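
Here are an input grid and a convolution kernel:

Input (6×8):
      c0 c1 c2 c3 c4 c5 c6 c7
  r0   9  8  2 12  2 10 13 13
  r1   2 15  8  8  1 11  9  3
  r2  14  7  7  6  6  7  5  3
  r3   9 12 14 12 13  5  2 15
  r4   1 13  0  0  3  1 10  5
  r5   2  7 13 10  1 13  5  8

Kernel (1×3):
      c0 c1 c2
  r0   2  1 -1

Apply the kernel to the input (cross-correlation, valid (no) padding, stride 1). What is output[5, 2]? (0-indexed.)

The receptive field on the input at this output position is [13 10 1]. Elementwise product with the kernel and sum: 13·2 + 10·1 + 1·-1.

35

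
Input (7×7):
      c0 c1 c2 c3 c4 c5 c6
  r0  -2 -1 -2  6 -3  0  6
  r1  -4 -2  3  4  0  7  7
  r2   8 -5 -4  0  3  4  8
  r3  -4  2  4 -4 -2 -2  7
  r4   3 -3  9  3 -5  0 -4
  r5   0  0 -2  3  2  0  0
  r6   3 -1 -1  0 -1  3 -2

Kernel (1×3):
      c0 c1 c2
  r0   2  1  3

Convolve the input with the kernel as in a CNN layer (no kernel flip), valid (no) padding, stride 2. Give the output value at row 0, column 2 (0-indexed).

12

The receptive field on the input at this output position is [-3 0 6]. Elementwise product with the kernel and sum: -3·2 + 0·1 + 6·3.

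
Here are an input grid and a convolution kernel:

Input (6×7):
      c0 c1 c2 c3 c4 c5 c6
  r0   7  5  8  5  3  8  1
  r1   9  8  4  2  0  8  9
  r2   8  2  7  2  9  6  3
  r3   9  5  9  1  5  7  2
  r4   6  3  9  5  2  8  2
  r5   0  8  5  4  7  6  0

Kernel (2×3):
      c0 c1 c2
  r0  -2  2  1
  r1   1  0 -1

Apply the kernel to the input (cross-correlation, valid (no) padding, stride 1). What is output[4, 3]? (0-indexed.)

0

The receptive field on the input at this output position is [5 2 8 / 4 7 6]. Elementwise product with the kernel and sum: 5·-2 + 2·2 + 8·1 + 4·1 + 6·-1.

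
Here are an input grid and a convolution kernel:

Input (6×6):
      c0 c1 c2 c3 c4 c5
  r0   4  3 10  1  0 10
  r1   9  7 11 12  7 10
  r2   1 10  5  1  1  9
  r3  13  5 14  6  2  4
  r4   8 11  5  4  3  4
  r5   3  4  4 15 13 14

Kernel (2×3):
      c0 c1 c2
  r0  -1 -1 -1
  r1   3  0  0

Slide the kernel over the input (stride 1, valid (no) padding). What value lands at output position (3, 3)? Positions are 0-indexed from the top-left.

0

The receptive field on the input at this output position is [6 2 4 / 4 3 4]. Elementwise product with the kernel and sum: 6·-1 + 2·-1 + 4·-1 + 4·3.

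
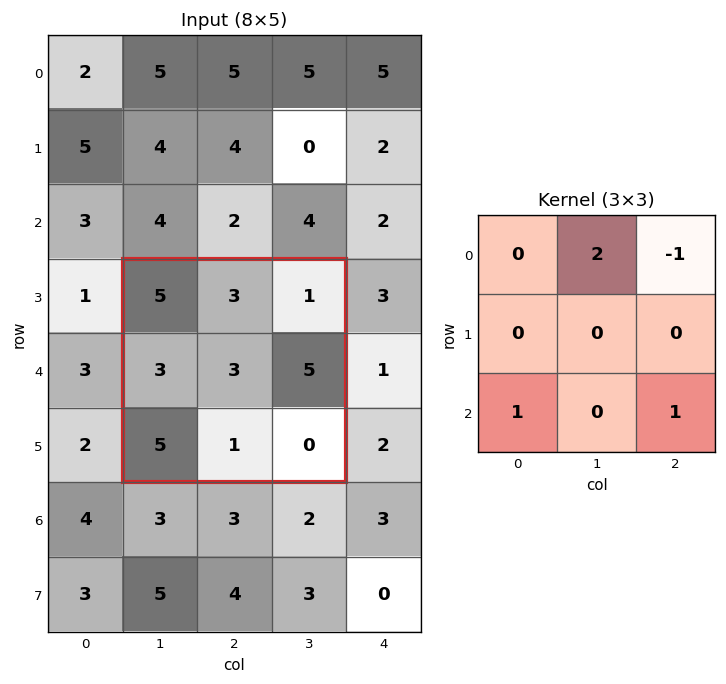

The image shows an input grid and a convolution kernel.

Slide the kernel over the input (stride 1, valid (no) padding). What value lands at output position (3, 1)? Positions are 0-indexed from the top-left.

The receptive field on the input at this output position is [5 3 1 / 3 3 5 / 5 1 0]. Elementwise product with the kernel and sum: 3·2 + 1·-1 + 5·1 + 0·1.

10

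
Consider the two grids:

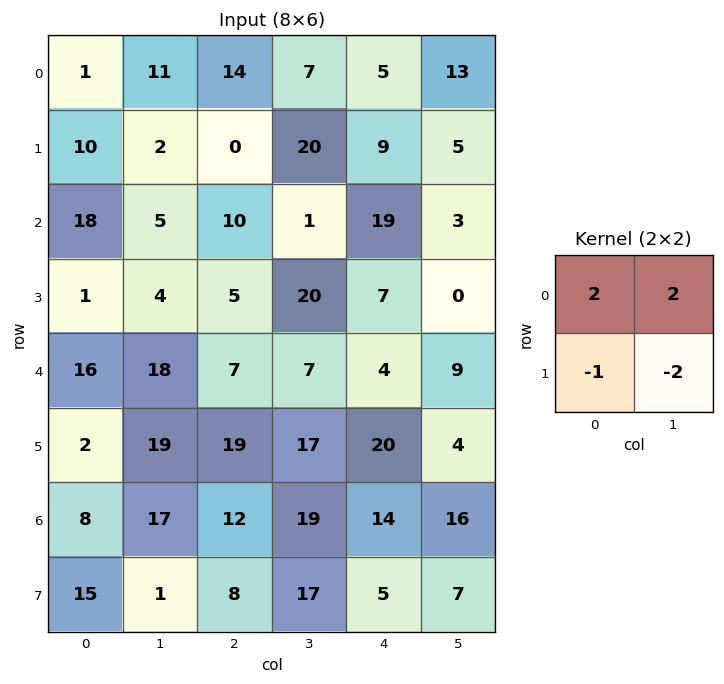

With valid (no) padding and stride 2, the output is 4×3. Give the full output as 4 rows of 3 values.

10 2 17
37 -23 37
28 -25 -2
33 20 41

Output[0,0]: The receptive field on the input at this output position is [1 11 / 10 2]. Elementwise product with the kernel and sum: 1·2 + 11·2 + 10·-1 + 2·-2.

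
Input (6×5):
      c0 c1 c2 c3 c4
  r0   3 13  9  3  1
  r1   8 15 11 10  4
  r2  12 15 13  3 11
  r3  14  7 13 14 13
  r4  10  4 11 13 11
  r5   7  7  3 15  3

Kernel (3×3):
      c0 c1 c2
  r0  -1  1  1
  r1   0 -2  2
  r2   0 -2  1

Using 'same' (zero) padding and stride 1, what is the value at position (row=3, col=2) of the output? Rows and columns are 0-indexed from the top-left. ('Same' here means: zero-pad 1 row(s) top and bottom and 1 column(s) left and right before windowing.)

-6

The receptive field on the zero-padded input at this output position is [15 13 3 / 7 13 14 / 4 11 13]. Elementwise product with the kernel and sum: 15·-1 + 13·1 + 3·1 + 13·-2 + 14·2 + 11·-2 + 13·1.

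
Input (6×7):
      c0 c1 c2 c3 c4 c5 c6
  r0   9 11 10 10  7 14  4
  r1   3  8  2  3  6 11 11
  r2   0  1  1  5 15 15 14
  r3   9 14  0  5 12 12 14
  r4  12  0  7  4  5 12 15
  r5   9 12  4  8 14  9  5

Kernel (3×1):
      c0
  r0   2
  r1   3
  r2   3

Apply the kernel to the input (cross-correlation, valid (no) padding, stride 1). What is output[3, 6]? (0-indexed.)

The receptive field on the input at this output position is [14 / 15 / 5]. Elementwise product with the kernel and sum: 14·2 + 15·3 + 5·3.

88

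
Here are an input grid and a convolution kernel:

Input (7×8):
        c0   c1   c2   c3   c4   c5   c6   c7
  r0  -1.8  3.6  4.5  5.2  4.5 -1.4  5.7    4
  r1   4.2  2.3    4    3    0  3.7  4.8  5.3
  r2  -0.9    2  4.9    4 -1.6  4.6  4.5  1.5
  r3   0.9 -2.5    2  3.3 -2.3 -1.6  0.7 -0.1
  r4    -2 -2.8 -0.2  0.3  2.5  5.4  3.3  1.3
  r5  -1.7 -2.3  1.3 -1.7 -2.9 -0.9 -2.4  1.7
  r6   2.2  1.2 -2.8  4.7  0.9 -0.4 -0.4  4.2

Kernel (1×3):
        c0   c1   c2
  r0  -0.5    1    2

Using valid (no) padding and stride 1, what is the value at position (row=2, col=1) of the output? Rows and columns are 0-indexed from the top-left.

The receptive field on the input at this output position is [2 4.9 4]. Elementwise product with the kernel and sum: 2·-0.5 + 4.9·1 + 4·2.

11.9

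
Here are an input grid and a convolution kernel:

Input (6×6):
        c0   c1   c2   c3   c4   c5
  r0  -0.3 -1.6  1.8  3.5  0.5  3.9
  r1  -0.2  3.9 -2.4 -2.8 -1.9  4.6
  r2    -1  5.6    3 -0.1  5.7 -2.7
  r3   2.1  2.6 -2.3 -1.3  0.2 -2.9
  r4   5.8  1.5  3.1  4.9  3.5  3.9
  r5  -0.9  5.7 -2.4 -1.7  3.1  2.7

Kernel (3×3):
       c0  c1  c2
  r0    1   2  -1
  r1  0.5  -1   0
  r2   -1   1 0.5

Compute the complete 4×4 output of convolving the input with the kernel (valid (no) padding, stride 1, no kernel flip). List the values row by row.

-1.2 0.2 9.65 5.55
3.25 -3.85 -3.4 -16.9
2.9 19.35 0.8 13.7
16.4 -12 -6.2 7.1

Output[0,0]: The receptive field on the input at this output position is [-0.3 -1.6 1.8 / -0.2 3.9 -2.4 / -1 5.6 3]. Elementwise product with the kernel and sum: -0.3·1 + -1.6·2 + 1.8·-1 + -0.2·0.5 + 3.9·-1 + -1·-1 + 5.6·1 + 3·0.5.
Output[0,1]: The receptive field on the input at this output position is [-1.6 1.8 3.5 / 3.9 -2.4 -2.8 / 5.6 3 -0.1]. Elementwise product with the kernel and sum: -1.6·1 + 1.8·2 + 3.5·-1 + 3.9·0.5 + -2.4·-1 + 5.6·-1 + 3·1 + -0.1·0.5.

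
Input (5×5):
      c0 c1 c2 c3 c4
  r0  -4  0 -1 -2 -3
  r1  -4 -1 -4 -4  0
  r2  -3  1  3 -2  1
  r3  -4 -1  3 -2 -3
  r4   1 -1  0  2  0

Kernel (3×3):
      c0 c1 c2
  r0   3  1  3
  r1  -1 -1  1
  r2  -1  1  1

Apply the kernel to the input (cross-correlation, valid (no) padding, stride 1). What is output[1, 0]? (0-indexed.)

The receptive field on the input at this output position is [-4 -1 -4 / -3 1 3 / -4 -1 3]. Elementwise product with the kernel and sum: -4·3 + -1·1 + -4·3 + -3·-1 + 1·-1 + 3·1 + -4·-1 + -1·1 + 3·1.

-14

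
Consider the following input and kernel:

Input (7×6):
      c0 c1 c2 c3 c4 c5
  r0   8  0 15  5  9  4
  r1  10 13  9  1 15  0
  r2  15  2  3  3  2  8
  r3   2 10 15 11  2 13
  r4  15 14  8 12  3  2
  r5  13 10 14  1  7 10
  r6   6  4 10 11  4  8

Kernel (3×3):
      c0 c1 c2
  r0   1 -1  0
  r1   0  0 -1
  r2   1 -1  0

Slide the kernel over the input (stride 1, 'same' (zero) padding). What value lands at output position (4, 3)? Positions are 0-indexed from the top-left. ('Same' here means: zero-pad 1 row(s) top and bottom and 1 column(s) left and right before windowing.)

The receptive field on the zero-padded input at this output position is [15 11 2 / 8 12 3 / 14 1 7]. Elementwise product with the kernel and sum: 15·1 + 11·-1 + 3·-1 + 14·1 + 1·-1.

14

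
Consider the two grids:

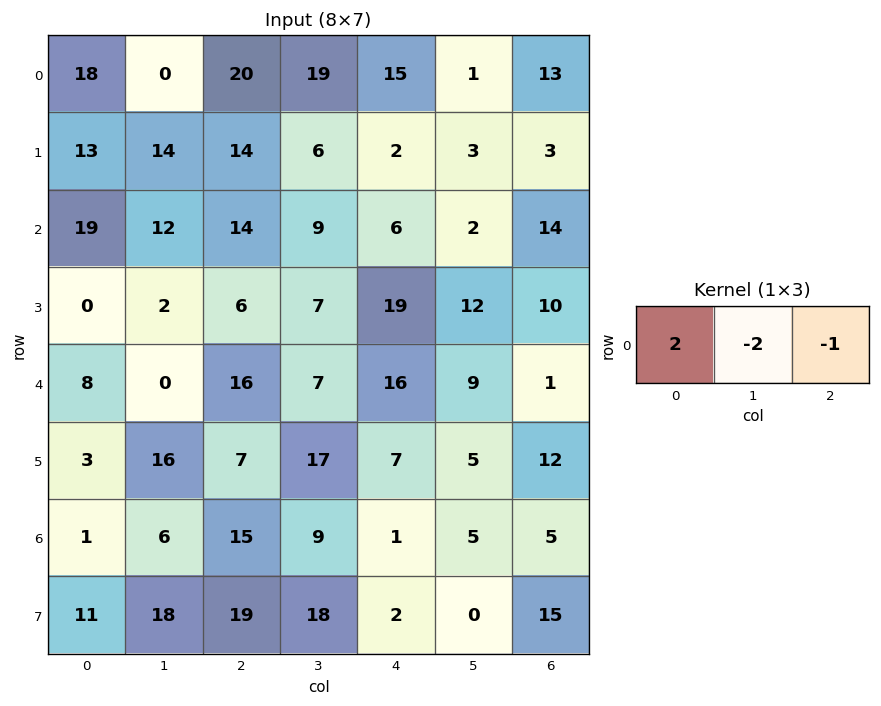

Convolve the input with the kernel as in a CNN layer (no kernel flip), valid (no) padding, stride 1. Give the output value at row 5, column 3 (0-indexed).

The receptive field on the input at this output position is [17 7 5]. Elementwise product with the kernel and sum: 17·2 + 7·-2 + 5·-1.

15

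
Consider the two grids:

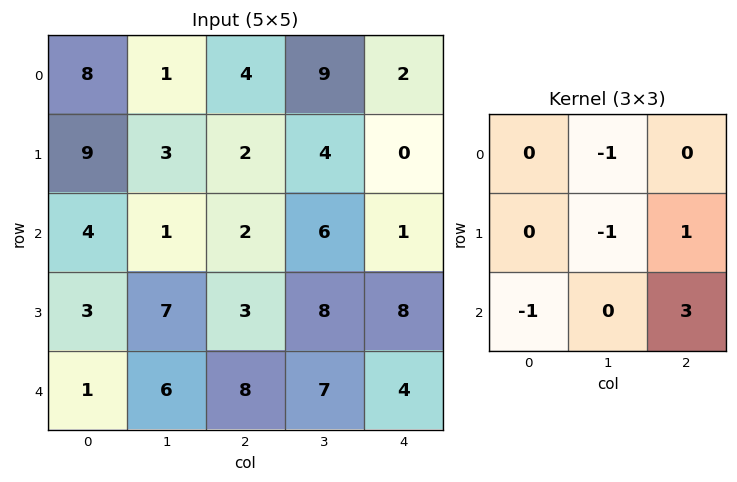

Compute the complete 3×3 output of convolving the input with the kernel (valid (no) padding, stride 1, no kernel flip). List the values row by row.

Output[0,0]: The receptive field on the input at this output position is [8 1 4 / 9 3 2 / 4 1 2]. Elementwise product with the kernel and sum: 1·-1 + 3·-1 + 2·1 + 4·-1 + 2·3.
Output[0,1]: The receptive field on the input at this output position is [1 4 9 / 3 2 4 / 1 2 6]. Elementwise product with the kernel and sum: 4·-1 + 2·-1 + 4·1 + 1·-1 + 6·3.

0 15 -12
4 19 12
18 18 -2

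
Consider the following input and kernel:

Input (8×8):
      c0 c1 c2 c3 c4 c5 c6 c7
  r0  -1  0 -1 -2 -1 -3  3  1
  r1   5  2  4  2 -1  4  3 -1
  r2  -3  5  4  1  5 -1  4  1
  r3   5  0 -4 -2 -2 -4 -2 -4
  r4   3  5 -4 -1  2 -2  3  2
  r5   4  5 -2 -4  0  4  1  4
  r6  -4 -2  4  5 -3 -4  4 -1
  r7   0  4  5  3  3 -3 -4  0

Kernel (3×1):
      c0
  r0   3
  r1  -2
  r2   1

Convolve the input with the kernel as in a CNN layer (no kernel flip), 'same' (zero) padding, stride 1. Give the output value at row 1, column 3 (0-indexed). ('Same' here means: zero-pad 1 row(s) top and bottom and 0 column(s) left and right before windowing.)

-9

The receptive field on the zero-padded input at this output position is [-2 / 2 / 1]. Elementwise product with the kernel and sum: -2·3 + 2·-2 + 1·1.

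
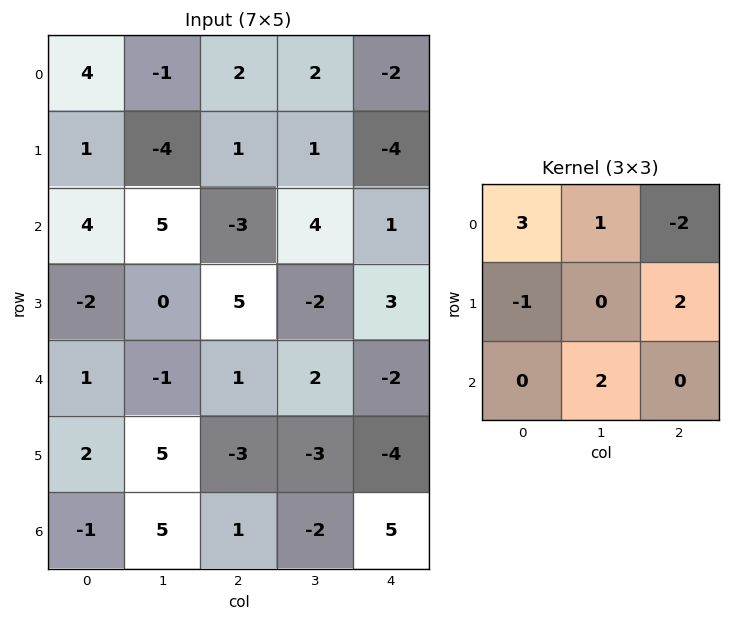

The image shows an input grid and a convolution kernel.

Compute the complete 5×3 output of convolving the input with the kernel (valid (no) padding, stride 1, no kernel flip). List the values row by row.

18 -5 11
-13 0 13
33 2 -2
-5 8 -4
2 -15 0

Output[0,0]: The receptive field on the input at this output position is [4 -1 2 / 1 -4 1 / 4 5 -3]. Elementwise product with the kernel and sum: 4·3 + -1·1 + 2·-2 + 1·-1 + 1·2 + 5·2.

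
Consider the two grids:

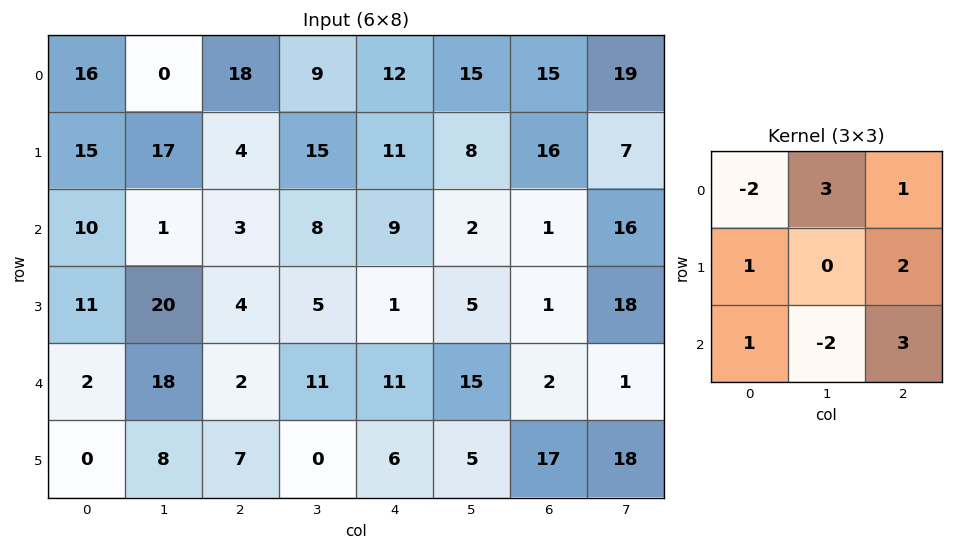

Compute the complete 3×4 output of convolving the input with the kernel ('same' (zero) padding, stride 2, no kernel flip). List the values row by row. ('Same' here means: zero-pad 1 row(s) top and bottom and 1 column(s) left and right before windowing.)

Output[0,0]: The receptive field on the zero-padded input at this output position is [0 0 0 / 0 16 0 / 0 15 17]. Elementwise product with the kernel and sum: 0·-2 + 0·3 + 0·1 + 0·1 + 0·2 + 0·1 + 15·-2 + 17·3.

21 72 56 50
102 37 41 130
113 11 42 53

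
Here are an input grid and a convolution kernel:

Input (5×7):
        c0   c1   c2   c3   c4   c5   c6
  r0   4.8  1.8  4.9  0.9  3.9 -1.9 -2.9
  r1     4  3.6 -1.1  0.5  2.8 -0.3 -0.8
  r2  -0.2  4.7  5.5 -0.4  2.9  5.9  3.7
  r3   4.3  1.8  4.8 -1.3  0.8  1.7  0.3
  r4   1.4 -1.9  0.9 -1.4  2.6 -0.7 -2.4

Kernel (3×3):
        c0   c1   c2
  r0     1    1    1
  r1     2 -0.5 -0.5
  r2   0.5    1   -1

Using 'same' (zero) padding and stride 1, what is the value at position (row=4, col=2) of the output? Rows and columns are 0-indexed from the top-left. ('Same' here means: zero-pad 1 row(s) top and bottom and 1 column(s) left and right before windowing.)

1.75

The receptive field on the zero-padded input at this output position is [1.8 4.8 -1.3 / -1.9 0.9 -1.4 / 0 0 0]. Elementwise product with the kernel and sum: 1.8·1 + 4.8·1 + -1.3·1 + -1.9·2 + 0.9·-0.5 + -1.4·-0.5 + 0·0.5 + 0·1 + 0·-1.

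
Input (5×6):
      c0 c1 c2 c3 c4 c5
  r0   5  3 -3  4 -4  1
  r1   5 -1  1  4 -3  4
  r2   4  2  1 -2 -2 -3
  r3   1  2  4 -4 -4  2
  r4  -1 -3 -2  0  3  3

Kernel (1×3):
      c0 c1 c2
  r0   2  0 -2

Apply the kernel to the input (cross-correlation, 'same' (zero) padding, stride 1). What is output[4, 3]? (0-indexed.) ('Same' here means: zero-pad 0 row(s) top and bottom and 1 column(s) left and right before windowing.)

-10

The receptive field on the zero-padded input at this output position is [-2 0 3]. Elementwise product with the kernel and sum: -2·2 + 3·-2.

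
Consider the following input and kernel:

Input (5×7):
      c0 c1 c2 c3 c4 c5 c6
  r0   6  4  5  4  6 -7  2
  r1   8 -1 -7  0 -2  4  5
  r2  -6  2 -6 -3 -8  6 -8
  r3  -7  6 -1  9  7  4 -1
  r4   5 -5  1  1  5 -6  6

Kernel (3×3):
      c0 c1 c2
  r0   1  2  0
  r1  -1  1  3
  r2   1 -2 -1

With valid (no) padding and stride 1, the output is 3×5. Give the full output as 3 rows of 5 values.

-20 25 22 33 1
-22 -33 -54 0 -4
22 2 13 -12 9

Output[0,0]: The receptive field on the input at this output position is [6 4 5 / 8 -1 -7 / -6 2 -6]. Elementwise product with the kernel and sum: 6·1 + 4·2 + 8·-1 + -1·1 + -7·3 + -6·1 + 2·-2 + -6·-1.
Output[0,1]: The receptive field on the input at this output position is [4 5 4 / -1 -7 0 / 2 -6 -3]. Elementwise product with the kernel and sum: 4·1 + 5·2 + -1·-1 + -7·1 + 0·3 + 2·1 + -6·-2 + -3·-1.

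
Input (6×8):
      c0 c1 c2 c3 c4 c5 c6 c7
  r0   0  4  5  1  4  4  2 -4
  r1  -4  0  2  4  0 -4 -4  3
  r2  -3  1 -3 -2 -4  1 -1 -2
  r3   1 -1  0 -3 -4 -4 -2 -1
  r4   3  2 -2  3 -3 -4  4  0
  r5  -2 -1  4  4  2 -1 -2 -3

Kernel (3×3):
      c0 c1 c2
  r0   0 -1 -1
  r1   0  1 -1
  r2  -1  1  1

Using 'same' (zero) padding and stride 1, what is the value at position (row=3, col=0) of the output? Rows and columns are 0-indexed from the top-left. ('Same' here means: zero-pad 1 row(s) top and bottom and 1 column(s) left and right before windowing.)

9

The receptive field on the zero-padded input at this output position is [0 -3 1 / 0 1 -1 / 0 3 2]. Elementwise product with the kernel and sum: -3·-1 + 1·-1 + 1·1 + -1·-1 + 0·-1 + 3·1 + 2·1.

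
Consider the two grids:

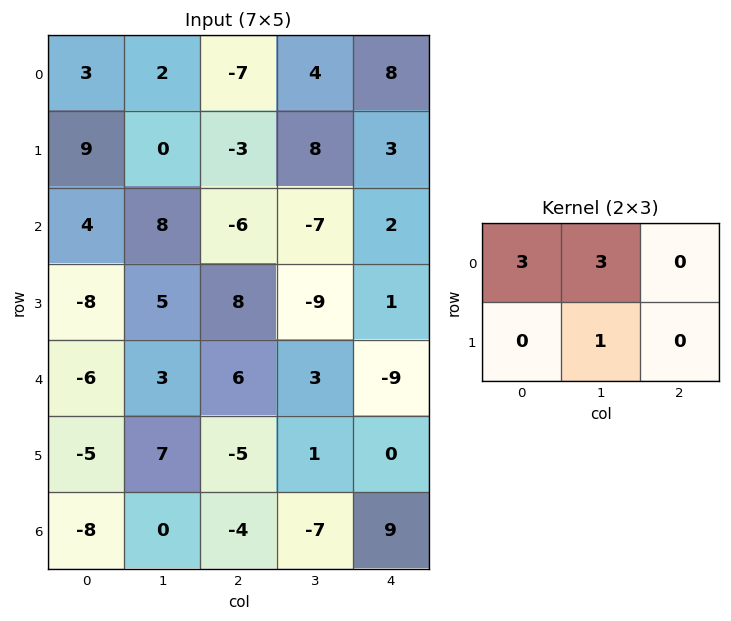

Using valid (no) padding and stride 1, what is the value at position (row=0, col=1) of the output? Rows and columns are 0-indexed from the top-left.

-18

The receptive field on the input at this output position is [2 -7 4 / 0 -3 8]. Elementwise product with the kernel and sum: 2·3 + -7·3 + -3·1.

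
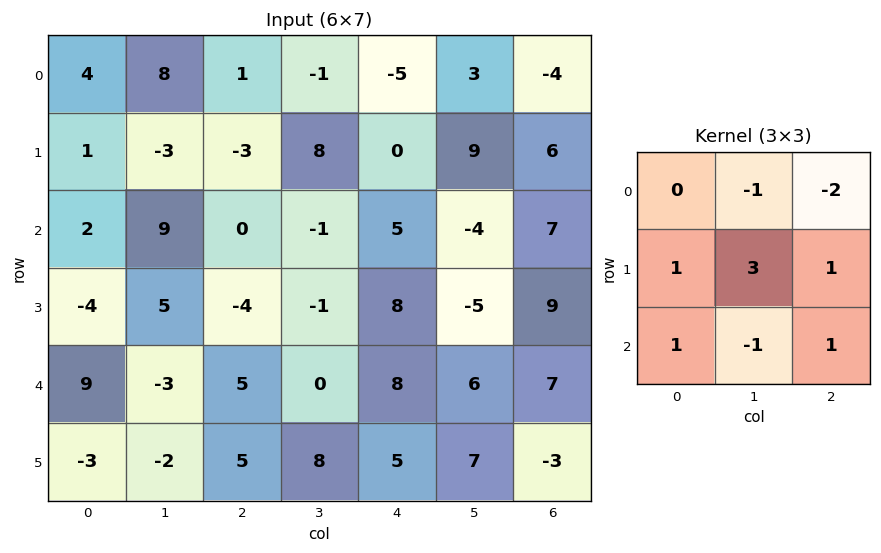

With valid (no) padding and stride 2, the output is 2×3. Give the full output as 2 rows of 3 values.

-28 38 54
15 5 1

Output[0,0]: The receptive field on the input at this output position is [4 8 1 / 1 -3 -3 / 2 9 0]. Elementwise product with the kernel and sum: 8·-1 + 1·-2 + 1·1 + -3·3 + -3·1 + 2·1 + 9·-1 + 0·1.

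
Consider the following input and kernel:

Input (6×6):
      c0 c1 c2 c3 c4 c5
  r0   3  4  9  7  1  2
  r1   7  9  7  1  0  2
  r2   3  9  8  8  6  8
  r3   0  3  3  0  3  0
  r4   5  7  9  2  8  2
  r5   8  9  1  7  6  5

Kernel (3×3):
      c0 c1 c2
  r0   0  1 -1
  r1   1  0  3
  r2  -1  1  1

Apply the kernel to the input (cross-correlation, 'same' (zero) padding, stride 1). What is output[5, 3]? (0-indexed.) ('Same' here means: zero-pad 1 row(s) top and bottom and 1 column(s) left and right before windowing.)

The receptive field on the zero-padded input at this output position is [9 2 8 / 1 7 6 / 0 0 0]. Elementwise product with the kernel and sum: 2·1 + 8·-1 + 1·1 + 6·3 + 0·-1 + 0·1 + 0·1.

13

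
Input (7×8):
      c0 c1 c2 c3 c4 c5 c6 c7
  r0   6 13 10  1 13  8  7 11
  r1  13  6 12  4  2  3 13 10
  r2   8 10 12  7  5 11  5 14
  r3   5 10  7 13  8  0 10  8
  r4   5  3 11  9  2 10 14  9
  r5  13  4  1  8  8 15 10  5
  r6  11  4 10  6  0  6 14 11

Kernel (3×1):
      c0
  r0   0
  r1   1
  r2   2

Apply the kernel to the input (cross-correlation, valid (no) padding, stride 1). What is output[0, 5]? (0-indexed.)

25

The receptive field on the input at this output position is [8 / 3 / 11]. Elementwise product with the kernel and sum: 3·1 + 11·2.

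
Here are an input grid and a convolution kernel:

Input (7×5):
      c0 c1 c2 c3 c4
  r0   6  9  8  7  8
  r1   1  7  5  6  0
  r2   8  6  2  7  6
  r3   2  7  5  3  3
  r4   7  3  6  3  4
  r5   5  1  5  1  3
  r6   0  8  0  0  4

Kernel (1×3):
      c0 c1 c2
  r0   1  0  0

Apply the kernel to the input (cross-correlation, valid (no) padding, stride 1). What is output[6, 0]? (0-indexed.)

The receptive field on the input at this output position is [0 8 0]. Elementwise product with the kernel and sum: 0·1.

0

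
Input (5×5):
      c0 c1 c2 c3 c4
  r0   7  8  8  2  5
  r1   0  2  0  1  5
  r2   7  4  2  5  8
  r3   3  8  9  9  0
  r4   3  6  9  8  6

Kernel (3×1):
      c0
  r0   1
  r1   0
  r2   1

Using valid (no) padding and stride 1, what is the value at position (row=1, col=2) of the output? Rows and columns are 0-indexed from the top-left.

The receptive field on the input at this output position is [0 / 2 / 9]. Elementwise product with the kernel and sum: 0·1 + 9·1.

9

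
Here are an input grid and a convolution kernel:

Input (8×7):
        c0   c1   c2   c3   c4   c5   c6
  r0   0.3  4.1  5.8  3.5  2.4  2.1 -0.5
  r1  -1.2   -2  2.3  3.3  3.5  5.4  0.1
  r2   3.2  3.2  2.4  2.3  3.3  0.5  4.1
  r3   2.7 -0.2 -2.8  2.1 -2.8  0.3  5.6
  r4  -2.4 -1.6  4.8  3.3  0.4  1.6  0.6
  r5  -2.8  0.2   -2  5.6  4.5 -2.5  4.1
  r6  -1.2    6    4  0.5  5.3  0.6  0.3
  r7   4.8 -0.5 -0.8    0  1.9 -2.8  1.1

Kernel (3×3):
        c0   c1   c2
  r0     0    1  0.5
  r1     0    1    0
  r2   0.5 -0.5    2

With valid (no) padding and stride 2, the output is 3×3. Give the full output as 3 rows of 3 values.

9.8 14.65 16.85
13.4 7.6 3.45
5.4 21.45 2.35

Output[0,0]: The receptive field on the input at this output position is [0.3 4.1 5.8 / -1.2 -2 2.3 / 3.2 3.2 2.4]. Elementwise product with the kernel and sum: 4.1·1 + 5.8·0.5 + -2·1 + 3.2·0.5 + 3.2·-0.5 + 2.4·2.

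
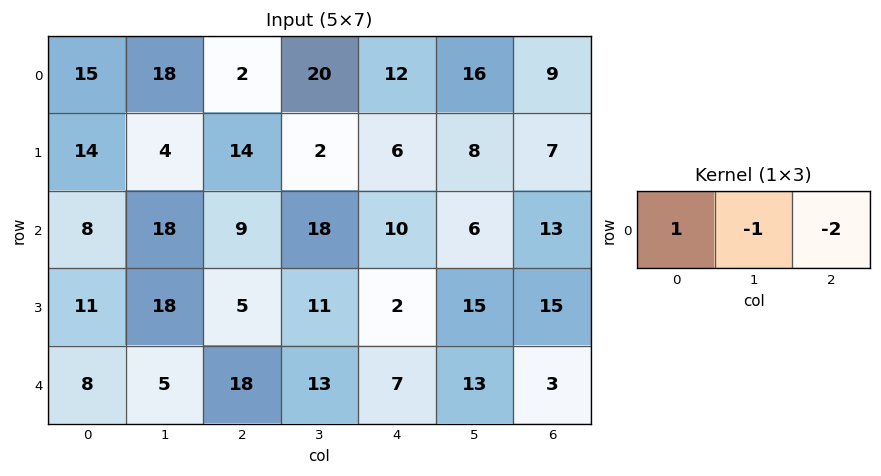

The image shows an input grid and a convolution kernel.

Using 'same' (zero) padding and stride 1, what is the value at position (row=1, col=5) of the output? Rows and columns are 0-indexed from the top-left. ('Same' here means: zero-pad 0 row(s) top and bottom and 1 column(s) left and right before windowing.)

-16

The receptive field on the zero-padded input at this output position is [6 8 7]. Elementwise product with the kernel and sum: 6·1 + 8·-1 + 7·-2.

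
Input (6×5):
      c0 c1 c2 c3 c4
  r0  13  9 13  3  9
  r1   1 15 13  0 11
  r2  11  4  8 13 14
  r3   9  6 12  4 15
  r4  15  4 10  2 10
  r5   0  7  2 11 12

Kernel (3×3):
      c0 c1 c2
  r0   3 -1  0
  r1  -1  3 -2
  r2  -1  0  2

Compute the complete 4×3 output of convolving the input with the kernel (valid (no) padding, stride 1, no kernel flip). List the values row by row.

Output[0,0]: The receptive field on the input at this output position is [13 9 13 / 1 15 13 / 11 4 8]. Elementwise product with the kernel and sum: 13·3 + 9·-1 + 1·-1 + 15·3 + 13·-2 + 11·-1 + 8·2.
Output[0,1]: The receptive field on the input at this output position is [9 13 3 / 15 13 0 / 4 8 13]. Elementwise product with the kernel and sum: 9·3 + 13·-1 + 15·-1 + 13·3 + 0·-2 + 4·-1 + 13·2.

53 60 21
-12 28 60
19 26 -9
2 43 30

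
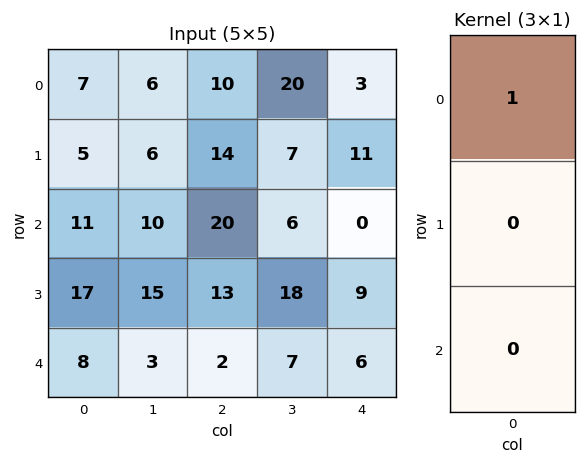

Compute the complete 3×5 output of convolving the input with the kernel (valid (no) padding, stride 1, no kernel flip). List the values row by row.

7 6 10 20 3
5 6 14 7 11
11 10 20 6 0

Output[0,0]: The receptive field on the input at this output position is [7 / 5 / 11]. Elementwise product with the kernel and sum: 7·1.
Output[0,1]: The receptive field on the input at this output position is [6 / 6 / 10]. Elementwise product with the kernel and sum: 6·1.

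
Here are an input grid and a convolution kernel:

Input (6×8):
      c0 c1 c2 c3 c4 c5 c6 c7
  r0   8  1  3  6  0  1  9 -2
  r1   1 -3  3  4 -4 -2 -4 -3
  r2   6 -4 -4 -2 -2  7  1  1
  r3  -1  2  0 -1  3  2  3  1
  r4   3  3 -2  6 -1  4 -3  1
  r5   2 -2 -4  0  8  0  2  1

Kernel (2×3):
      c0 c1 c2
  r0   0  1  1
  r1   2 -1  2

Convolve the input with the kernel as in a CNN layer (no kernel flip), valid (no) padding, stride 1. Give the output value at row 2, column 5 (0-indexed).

5

The receptive field on the input at this output position is [7 1 1 / 2 3 1]. Elementwise product with the kernel and sum: 1·1 + 1·1 + 2·2 + 3·-1 + 1·2.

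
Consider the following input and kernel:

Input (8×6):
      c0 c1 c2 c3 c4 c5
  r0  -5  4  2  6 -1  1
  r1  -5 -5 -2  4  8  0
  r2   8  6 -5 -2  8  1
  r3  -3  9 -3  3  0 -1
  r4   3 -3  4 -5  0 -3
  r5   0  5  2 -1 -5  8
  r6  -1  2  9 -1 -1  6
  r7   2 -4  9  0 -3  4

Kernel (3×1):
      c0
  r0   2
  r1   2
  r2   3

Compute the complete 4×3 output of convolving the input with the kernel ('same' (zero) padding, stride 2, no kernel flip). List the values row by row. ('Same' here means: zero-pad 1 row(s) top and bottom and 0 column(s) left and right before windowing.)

-25 -2 22
-3 -23 32
0 8 -15
4 49 -21

Output[0,0]: The receptive field on the zero-padded input at this output position is [0 / -5 / -5]. Elementwise product with the kernel and sum: 0·2 + -5·2 + -5·3.
Output[0,1]: The receptive field on the zero-padded input at this output position is [0 / 2 / -2]. Elementwise product with the kernel and sum: 0·2 + 2·2 + -2·3.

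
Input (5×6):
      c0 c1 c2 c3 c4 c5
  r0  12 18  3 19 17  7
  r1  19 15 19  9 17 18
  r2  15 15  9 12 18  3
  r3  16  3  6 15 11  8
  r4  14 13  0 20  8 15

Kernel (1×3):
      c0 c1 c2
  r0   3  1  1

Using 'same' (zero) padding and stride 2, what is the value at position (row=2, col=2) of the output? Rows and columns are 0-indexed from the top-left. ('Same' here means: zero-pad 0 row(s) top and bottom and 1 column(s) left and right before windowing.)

83

The receptive field on the zero-padded input at this output position is [20 8 15]. Elementwise product with the kernel and sum: 20·3 + 8·1 + 15·1.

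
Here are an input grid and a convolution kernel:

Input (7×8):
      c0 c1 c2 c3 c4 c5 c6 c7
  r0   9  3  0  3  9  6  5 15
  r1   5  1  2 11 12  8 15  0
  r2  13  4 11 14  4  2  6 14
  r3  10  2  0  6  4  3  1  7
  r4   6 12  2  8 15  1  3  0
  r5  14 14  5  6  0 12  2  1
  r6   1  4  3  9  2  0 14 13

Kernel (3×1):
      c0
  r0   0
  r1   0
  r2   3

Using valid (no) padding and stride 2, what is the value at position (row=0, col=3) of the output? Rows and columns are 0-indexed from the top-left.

The receptive field on the input at this output position is [5 / 15 / 6]. Elementwise product with the kernel and sum: 6·3.

18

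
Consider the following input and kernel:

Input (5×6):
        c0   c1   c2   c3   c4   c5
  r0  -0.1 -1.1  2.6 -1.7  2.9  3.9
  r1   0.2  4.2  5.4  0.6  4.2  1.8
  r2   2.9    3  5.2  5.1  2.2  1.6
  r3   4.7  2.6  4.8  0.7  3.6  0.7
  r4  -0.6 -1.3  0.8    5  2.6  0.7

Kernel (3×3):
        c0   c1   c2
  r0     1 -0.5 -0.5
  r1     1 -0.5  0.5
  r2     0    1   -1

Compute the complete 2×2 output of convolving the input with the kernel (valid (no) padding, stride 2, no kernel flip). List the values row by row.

Output[0,0]: The receptive field on the input at this output position is [-0.1 -1.1 2.6 / 0.2 4.2 5.4 / 2.9 3 5.2]. Elementwise product with the kernel and sum: -0.1·1 + -1.1·-0.5 + 2.6·-0.5 + 0.2·1 + 4.2·-0.5 + 5.4·0.5 + 3·1 + 5.2·-1.

-2.25 12.1
2.5 10.2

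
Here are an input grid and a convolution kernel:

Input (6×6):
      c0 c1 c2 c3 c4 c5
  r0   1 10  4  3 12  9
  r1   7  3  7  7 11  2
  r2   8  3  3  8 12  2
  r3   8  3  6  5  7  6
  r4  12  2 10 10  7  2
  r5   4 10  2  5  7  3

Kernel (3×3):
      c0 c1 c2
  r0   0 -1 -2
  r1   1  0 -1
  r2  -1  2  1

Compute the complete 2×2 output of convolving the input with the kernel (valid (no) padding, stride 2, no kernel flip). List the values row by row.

Output[0,0]: The receptive field on the input at this output position is [1 10 4 / 7 3 7 / 8 3 3]. Elementwise product with the kernel and sum: 10·-1 + 4·-2 + 7·1 + 7·-1 + 8·-1 + 3·2 + 3·1.
Output[0,1]: The receptive field on the input at this output position is [4 3 12 / 7 7 11 / 3 8 12]. Elementwise product with the kernel and sum: 3·-1 + 12·-2 + 7·1 + 11·-1 + 3·-1 + 8·2 + 12·1.

-17 -6
-5 -16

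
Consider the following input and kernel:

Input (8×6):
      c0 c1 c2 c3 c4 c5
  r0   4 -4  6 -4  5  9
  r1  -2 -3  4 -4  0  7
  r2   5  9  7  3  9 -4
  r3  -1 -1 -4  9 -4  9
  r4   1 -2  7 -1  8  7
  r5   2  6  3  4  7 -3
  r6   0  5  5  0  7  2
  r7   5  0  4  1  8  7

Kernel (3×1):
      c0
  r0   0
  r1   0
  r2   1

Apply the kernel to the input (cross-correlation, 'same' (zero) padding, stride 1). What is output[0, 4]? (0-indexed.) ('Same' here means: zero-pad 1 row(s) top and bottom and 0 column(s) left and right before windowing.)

0

The receptive field on the zero-padded input at this output position is [0 / 5 / 0]. Elementwise product with the kernel and sum: 0·1.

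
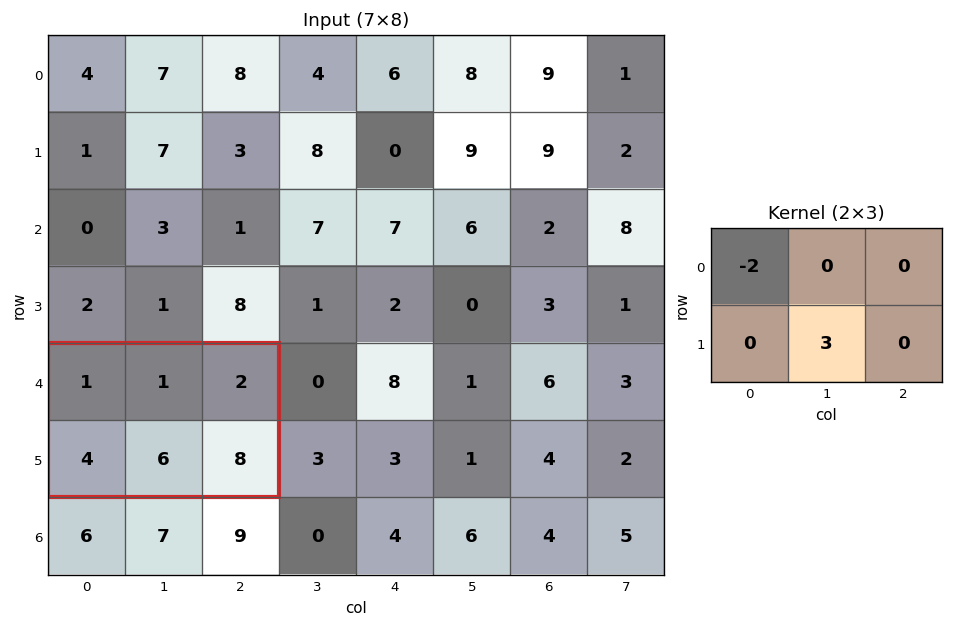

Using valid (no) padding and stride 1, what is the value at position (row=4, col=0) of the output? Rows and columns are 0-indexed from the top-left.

The receptive field on the input at this output position is [1 1 2 / 4 6 8]. Elementwise product with the kernel and sum: 1·-2 + 6·3.

16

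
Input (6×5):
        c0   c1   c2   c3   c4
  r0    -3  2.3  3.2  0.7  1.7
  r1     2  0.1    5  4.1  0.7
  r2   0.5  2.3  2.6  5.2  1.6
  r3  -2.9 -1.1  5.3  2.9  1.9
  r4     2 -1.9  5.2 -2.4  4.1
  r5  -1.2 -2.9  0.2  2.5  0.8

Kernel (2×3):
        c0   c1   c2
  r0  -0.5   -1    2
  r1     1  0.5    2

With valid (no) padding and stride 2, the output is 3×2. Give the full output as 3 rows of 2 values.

17.65 9.55
9.8 7.25
9.05 11.05

Output[0,0]: The receptive field on the input at this output position is [-3 2.3 3.2 / 2 0.1 5]. Elementwise product with the kernel and sum: -3·-0.5 + 2.3·-1 + 3.2·2 + 2·1 + 0.1·0.5 + 5·2.
Output[0,1]: The receptive field on the input at this output position is [3.2 0.7 1.7 / 5 4.1 0.7]. Elementwise product with the kernel and sum: 3.2·-0.5 + 0.7·-1 + 1.7·2 + 5·1 + 4.1·0.5 + 0.7·2.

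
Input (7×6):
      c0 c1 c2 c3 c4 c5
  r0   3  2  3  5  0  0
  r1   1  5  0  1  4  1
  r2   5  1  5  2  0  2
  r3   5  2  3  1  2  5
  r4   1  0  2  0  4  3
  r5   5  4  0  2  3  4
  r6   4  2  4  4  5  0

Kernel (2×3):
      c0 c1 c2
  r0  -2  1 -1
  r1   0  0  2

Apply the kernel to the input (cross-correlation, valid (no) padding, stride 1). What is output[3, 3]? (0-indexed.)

1

The receptive field on the input at this output position is [1 2 5 / 0 4 3]. Elementwise product with the kernel and sum: 1·-2 + 2·1 + 5·-1 + 3·2.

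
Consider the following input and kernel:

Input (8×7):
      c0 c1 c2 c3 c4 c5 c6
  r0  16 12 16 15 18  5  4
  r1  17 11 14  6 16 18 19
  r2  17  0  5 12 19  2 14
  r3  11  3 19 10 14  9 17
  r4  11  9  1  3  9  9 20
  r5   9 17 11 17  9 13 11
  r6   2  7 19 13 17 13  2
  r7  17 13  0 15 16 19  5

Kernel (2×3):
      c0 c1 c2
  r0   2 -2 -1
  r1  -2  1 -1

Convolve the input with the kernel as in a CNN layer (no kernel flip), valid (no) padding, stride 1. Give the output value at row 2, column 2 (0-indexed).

The receptive field on the input at this output position is [5 12 19 / 19 10 14]. Elementwise product with the kernel and sum: 5·2 + 12·-2 + 19·-1 + 19·-2 + 10·1 + 14·-1.

-75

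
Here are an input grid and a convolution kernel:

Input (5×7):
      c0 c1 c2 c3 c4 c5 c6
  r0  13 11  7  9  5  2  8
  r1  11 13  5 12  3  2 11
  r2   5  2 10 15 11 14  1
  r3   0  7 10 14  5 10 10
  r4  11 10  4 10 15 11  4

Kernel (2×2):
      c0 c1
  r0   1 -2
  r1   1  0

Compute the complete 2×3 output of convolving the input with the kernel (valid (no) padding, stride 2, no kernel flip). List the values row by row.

2 -6 4
1 -10 -12

Output[0,0]: The receptive field on the input at this output position is [13 11 / 11 13]. Elementwise product with the kernel and sum: 13·1 + 11·-2 + 11·1.
Output[0,1]: The receptive field on the input at this output position is [7 9 / 5 12]. Elementwise product with the kernel and sum: 7·1 + 9·-2 + 5·1.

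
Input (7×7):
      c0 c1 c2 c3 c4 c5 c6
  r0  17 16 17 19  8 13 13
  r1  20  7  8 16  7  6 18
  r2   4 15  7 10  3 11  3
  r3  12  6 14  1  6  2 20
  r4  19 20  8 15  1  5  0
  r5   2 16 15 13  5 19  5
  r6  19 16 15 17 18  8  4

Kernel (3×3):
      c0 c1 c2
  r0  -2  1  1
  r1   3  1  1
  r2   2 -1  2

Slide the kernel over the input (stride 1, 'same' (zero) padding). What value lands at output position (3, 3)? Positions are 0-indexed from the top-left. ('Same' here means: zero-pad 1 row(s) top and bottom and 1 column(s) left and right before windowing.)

51

The receptive field on the zero-padded input at this output position is [7 10 3 / 14 1 6 / 8 15 1]. Elementwise product with the kernel and sum: 7·-2 + 10·1 + 3·1 + 14·3 + 1·1 + 6·1 + 8·2 + 15·-1 + 1·2.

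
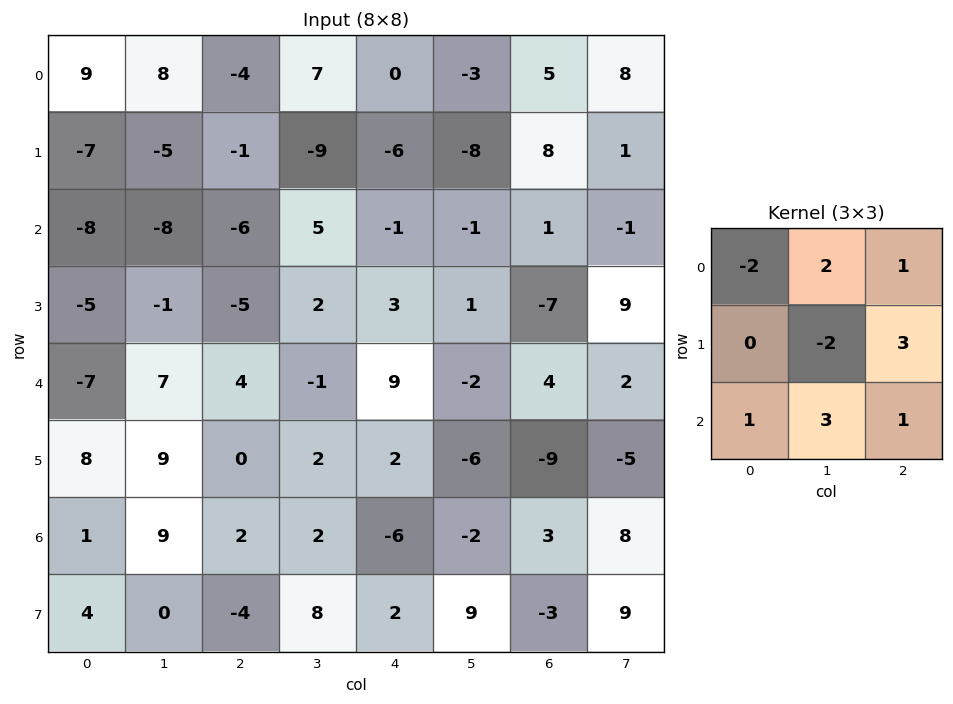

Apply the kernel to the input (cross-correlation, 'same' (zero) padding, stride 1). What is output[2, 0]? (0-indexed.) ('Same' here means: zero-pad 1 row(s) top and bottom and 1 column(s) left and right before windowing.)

The receptive field on the zero-padded input at this output position is [0 -7 -5 / 0 -8 -8 / 0 -5 -1]. Elementwise product with the kernel and sum: 0·-2 + -7·2 + -5·1 + -8·-2 + -8·3 + 0·1 + -5·3 + -1·1.

-43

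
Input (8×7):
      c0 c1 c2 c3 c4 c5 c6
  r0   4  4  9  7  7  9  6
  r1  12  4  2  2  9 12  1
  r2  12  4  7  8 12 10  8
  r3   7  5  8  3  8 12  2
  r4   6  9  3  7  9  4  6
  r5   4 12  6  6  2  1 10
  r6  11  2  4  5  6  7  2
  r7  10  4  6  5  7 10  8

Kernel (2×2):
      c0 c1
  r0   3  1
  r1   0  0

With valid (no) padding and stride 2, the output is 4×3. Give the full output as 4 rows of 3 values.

16 34 30
40 29 46
27 16 31
35 17 25

Output[0,0]: The receptive field on the input at this output position is [4 4 / 12 4]. Elementwise product with the kernel and sum: 4·3 + 4·1.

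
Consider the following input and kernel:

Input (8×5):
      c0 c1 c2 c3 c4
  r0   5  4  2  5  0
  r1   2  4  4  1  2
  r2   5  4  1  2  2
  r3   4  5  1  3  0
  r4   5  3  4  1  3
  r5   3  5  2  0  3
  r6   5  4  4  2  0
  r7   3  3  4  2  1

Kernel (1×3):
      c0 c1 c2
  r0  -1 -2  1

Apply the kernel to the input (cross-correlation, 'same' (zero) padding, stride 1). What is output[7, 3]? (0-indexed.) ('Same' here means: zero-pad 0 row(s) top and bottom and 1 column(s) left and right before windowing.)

The receptive field on the zero-padded input at this output position is [4 2 1]. Elementwise product with the kernel and sum: 4·-1 + 2·-2 + 1·1.

-7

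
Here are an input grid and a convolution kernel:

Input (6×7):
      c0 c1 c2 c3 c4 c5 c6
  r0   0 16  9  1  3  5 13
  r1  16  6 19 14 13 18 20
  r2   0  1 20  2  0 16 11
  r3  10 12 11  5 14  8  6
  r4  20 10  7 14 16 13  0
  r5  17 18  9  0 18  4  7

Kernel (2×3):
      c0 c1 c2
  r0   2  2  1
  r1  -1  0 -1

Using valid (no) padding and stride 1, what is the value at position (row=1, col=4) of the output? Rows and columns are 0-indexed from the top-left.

The receptive field on the input at this output position is [13 18 20 / 0 16 11]. Elementwise product with the kernel and sum: 13·2 + 18·2 + 20·1 + 0·-1 + 11·-1.

71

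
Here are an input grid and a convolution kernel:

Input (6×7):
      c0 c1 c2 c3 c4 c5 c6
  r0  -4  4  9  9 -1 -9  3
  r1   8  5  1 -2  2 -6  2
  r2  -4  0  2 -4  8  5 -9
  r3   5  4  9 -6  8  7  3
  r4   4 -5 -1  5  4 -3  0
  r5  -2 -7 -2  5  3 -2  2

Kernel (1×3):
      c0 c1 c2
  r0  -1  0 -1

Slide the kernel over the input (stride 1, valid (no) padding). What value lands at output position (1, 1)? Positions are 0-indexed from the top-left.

The receptive field on the input at this output position is [5 1 -2]. Elementwise product with the kernel and sum: 5·-1 + -2·-1.

-3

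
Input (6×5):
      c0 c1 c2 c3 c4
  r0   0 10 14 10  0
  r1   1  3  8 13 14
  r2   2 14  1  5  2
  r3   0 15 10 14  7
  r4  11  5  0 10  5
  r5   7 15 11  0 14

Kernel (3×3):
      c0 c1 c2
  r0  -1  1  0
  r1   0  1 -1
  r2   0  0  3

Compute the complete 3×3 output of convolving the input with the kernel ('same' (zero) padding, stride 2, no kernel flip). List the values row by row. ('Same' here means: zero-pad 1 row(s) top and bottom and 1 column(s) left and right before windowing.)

Output[0,0]: The receptive field on the zero-padded input at this output position is [0 0 0 / 0 0 10 / 0 1 3]. Elementwise product with the kernel and sum: 0·-1 + 0·1 + 0·1 + 10·-1 + 3·3.

-1 43 0
34 43 3
51 -15 -2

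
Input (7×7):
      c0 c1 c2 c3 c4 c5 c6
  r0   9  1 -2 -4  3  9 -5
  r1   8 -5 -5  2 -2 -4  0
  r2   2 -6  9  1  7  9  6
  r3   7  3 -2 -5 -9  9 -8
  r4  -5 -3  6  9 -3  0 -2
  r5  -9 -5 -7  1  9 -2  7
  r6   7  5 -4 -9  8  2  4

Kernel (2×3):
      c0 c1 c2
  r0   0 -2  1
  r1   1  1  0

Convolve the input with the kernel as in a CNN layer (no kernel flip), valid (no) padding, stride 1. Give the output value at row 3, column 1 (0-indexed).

The receptive field on the input at this output position is [3 -2 -5 / -3 6 9]. Elementwise product with the kernel and sum: -2·-2 + -5·1 + -3·1 + 6·1.

2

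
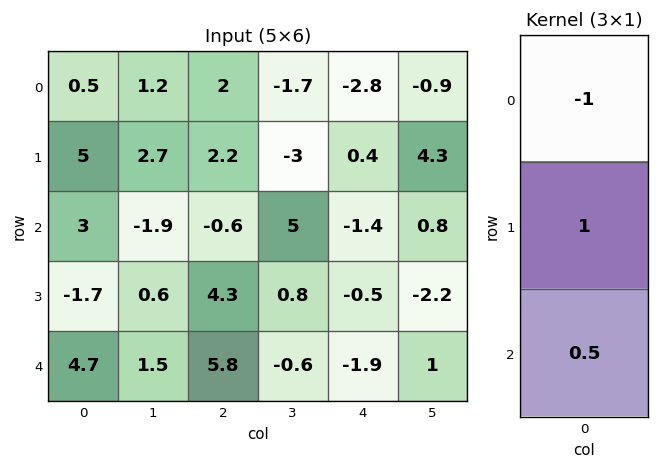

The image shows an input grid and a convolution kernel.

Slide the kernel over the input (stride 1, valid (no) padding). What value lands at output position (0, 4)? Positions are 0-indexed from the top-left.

The receptive field on the input at this output position is [-2.8 / 0.4 / -1.4]. Elementwise product with the kernel and sum: -2.8·-1 + 0.4·1 + -1.4·0.5.

2.5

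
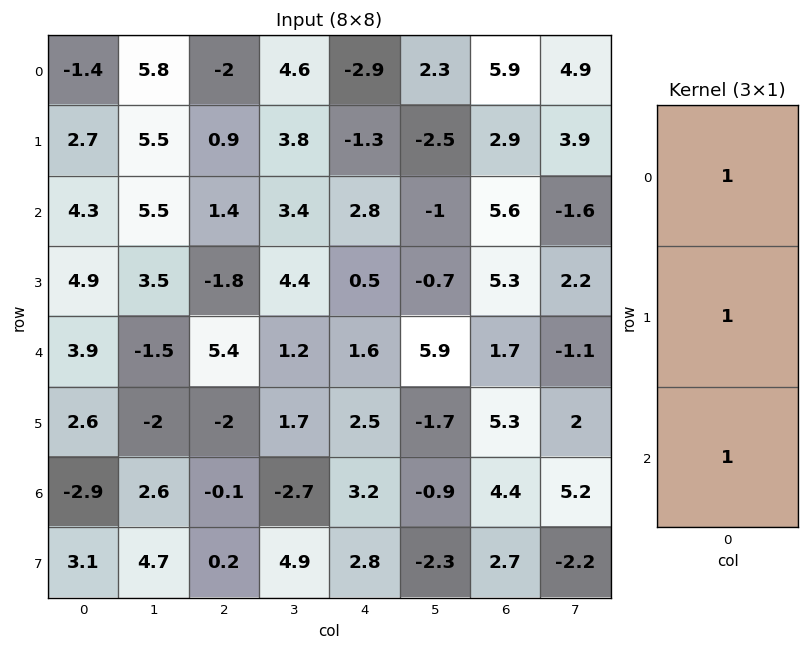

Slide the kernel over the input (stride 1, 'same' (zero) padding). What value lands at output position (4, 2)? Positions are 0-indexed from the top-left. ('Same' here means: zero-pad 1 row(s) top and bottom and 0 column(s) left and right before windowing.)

The receptive field on the zero-padded input at this output position is [-1.8 / 5.4 / -2]. Elementwise product with the kernel and sum: -1.8·1 + 5.4·1 + -2·1.

1.6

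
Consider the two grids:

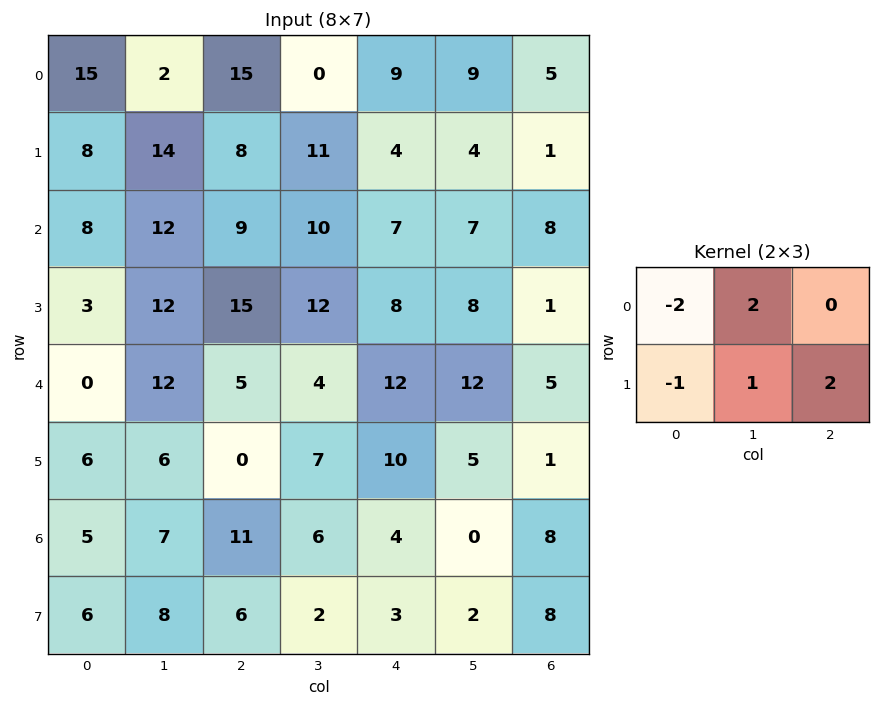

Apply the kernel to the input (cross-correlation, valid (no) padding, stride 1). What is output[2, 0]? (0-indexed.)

The receptive field on the input at this output position is [8 12 9 / 3 12 15]. Elementwise product with the kernel and sum: 8·-2 + 12·2 + 3·-1 + 12·1 + 15·2.

47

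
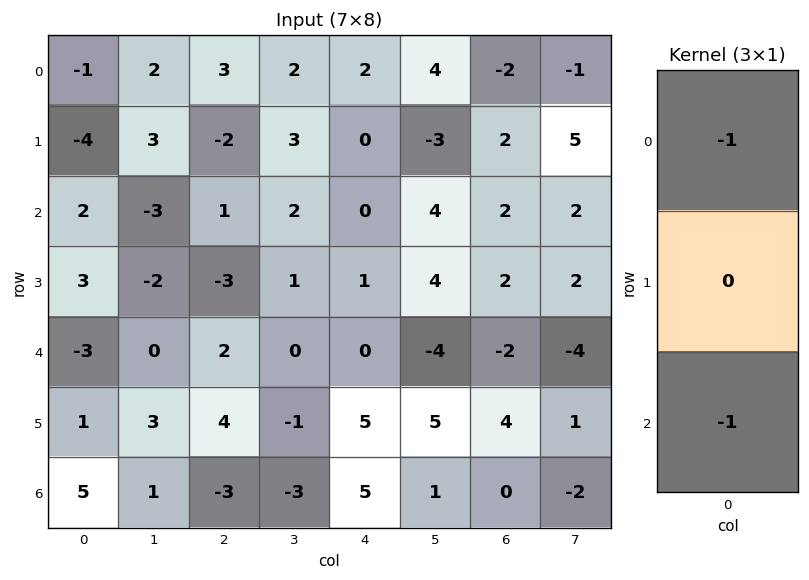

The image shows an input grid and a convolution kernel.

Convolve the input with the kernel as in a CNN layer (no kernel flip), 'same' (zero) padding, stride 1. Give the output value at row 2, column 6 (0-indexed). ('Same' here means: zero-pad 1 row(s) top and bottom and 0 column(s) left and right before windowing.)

-4

The receptive field on the zero-padded input at this output position is [2 / 2 / 2]. Elementwise product with the kernel and sum: 2·-1 + 2·-1.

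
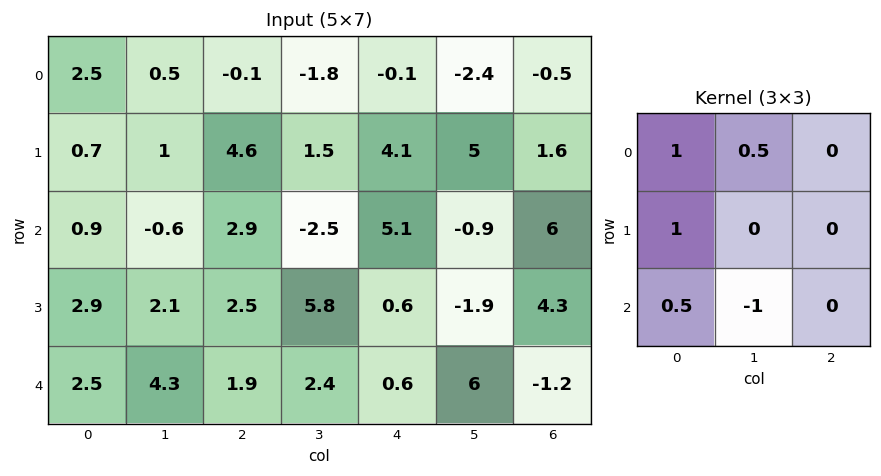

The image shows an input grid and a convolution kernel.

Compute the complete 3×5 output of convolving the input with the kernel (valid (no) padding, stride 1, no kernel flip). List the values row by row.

Output[0,0]: The receptive field on the input at this output position is [2.5 0.5 -0.1 / 0.7 1 4.6 / 0.9 -0.6 2.9]. Elementwise product with the kernel and sum: 2.5·1 + 0.5·0.5 + 0.7·1 + 0.9·0.5 + -0.6·-1.
Output[0,1]: The receptive field on the input at this output position is [0.5 -0.1 -1.8 / 1 4.6 1.5 / -0.6 2.9 -2.5]. Elementwise product with the kernel and sum: 0.5·1 + -0.1·0.5 + 1·1 + -0.6·0.5 + 2.9·-1.

4.5 -1.75 7.55 -6.7 6.25
1.45 1.25 3.7 3.35 13.9
0.45 3.2 2.7 6.45 -0.45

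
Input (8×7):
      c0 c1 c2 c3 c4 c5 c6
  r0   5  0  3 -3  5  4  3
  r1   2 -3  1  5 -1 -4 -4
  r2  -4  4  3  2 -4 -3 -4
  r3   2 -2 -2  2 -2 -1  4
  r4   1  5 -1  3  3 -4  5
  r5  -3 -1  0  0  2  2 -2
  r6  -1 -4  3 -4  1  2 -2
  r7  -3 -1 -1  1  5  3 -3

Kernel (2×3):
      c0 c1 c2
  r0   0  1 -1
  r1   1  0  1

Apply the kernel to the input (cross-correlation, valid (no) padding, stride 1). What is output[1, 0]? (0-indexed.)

The receptive field on the input at this output position is [2 -3 1 / -4 4 3]. Elementwise product with the kernel and sum: -3·1 + 1·-1 + -4·1 + 3·1.

-5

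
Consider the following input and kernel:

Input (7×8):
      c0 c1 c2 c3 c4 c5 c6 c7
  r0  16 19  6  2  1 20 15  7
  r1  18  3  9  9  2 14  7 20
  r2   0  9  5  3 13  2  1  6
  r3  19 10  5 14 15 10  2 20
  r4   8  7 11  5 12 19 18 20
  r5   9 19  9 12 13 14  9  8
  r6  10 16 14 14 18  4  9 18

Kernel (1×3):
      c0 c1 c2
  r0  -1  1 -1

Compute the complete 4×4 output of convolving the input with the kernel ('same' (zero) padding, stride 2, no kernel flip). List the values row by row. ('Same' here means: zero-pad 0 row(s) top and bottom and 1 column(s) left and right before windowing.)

-3 -15 -21 -12
-9 -7 8 -7
1 -1 -12 -21
-6 -16 0 -13

Output[0,0]: The receptive field on the zero-padded input at this output position is [0 16 19]. Elementwise product with the kernel and sum: 0·-1 + 16·1 + 19·-1.
Output[0,1]: The receptive field on the zero-padded input at this output position is [19 6 2]. Elementwise product with the kernel and sum: 19·-1 + 6·1 + 2·-1.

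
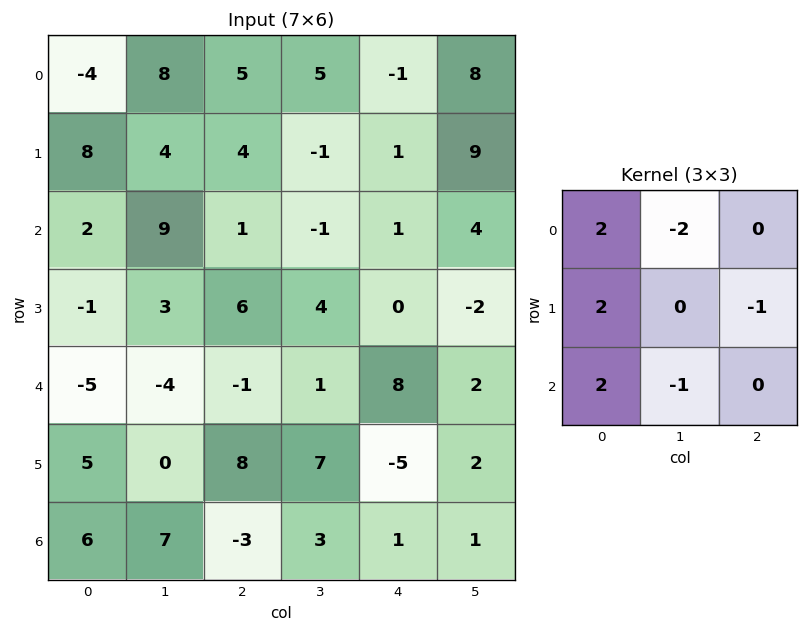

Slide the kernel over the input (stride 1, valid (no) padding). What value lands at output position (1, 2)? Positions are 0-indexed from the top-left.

19

The receptive field on the input at this output position is [4 -1 1 / 1 -1 1 / 6 4 0]. Elementwise product with the kernel and sum: 4·2 + -1·-2 + 1·2 + 1·-1 + 6·2 + 4·-1.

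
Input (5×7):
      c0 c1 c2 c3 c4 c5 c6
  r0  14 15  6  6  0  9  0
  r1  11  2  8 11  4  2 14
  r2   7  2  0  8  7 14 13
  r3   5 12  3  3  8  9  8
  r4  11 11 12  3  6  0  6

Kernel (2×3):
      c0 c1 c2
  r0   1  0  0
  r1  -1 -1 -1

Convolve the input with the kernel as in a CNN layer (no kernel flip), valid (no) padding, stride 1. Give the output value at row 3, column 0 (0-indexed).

-29

The receptive field on the input at this output position is [5 12 3 / 11 11 12]. Elementwise product with the kernel and sum: 5·1 + 11·-1 + 11·-1 + 12·-1.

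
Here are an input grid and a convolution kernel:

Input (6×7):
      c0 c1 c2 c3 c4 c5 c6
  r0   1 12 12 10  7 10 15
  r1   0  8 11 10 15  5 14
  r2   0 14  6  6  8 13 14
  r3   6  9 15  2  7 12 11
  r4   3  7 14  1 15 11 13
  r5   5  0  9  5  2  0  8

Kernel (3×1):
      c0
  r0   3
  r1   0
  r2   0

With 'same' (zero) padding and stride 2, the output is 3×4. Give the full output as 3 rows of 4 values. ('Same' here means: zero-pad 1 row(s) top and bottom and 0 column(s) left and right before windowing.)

0 0 0 0
0 33 45 42
18 45 21 33

Output[0,0]: The receptive field on the zero-padded input at this output position is [0 / 1 / 0]. Elementwise product with the kernel and sum: 0·3.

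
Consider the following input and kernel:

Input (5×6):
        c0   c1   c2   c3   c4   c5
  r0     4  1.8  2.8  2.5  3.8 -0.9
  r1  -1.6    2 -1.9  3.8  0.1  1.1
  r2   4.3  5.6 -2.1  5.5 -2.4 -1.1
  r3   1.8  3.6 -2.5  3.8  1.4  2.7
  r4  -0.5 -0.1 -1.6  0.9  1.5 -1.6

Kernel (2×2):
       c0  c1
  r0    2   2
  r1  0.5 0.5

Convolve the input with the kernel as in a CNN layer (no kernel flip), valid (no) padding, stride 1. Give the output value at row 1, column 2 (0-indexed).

The receptive field on the input at this output position is [-1.9 3.8 / -2.1 5.5]. Elementwise product with the kernel and sum: -1.9·2 + 3.8·2 + -2.1·0.5 + 5.5·0.5.

5.5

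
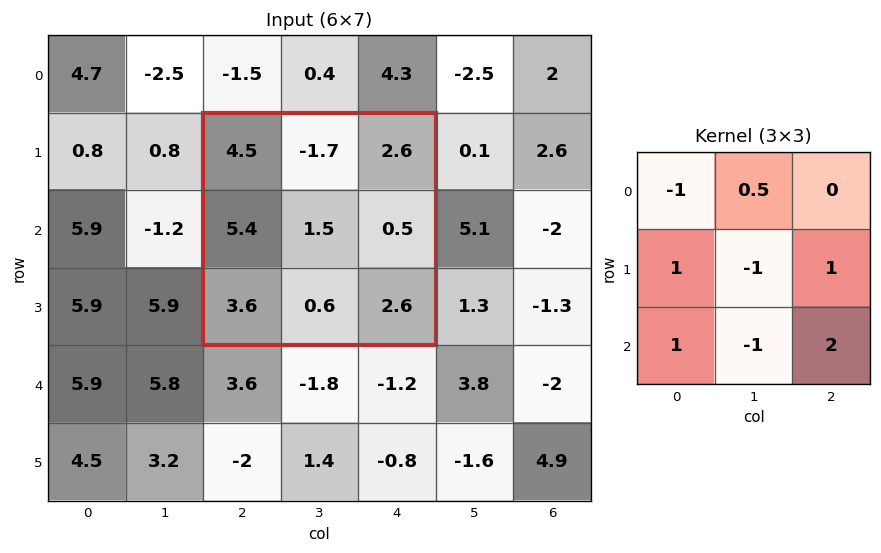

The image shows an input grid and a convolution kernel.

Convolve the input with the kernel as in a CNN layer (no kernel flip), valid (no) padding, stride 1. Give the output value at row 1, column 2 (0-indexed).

The receptive field on the input at this output position is [4.5 -1.7 2.6 / 5.4 1.5 0.5 / 3.6 0.6 2.6]. Elementwise product with the kernel and sum: 4.5·-1 + -1.7·0.5 + 5.4·1 + 1.5·-1 + 0.5·1 + 3.6·1 + 0.6·-1 + 2.6·2.

7.25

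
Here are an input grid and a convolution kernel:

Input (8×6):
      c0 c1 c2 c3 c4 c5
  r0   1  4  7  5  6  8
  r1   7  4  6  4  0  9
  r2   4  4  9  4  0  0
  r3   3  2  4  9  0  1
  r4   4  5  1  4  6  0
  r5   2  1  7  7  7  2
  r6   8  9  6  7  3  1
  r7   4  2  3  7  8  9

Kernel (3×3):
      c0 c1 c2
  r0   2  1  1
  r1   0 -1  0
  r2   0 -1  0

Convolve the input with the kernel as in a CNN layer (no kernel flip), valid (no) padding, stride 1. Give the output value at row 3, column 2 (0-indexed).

6

The receptive field on the input at this output position is [4 9 0 / 1 4 6 / 7 7 7]. Elementwise product with the kernel and sum: 4·2 + 9·1 + 0·1 + 4·-1 + 7·-1.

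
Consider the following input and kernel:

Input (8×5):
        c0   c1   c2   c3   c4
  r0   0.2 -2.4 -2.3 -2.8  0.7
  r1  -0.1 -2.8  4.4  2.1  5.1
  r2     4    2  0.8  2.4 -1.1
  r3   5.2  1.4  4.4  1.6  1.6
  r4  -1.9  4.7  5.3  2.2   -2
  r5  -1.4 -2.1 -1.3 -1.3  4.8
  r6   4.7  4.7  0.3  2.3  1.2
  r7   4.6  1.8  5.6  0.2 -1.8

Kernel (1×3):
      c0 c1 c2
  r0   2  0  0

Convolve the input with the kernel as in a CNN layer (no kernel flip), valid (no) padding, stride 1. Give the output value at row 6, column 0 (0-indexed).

9.4

The receptive field on the input at this output position is [4.7 4.7 0.3]. Elementwise product with the kernel and sum: 4.7·2.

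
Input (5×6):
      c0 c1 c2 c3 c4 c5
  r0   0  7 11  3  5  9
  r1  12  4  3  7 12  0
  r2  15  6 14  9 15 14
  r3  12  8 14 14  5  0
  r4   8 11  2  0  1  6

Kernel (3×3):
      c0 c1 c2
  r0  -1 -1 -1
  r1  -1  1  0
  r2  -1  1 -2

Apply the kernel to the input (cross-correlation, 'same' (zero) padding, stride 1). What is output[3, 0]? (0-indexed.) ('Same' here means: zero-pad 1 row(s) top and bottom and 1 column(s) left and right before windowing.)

-23

The receptive field on the zero-padded input at this output position is [0 15 6 / 0 12 8 / 0 8 11]. Elementwise product with the kernel and sum: 0·-1 + 15·-1 + 6·-1 + 0·-1 + 12·1 + 0·-1 + 8·1 + 11·-2.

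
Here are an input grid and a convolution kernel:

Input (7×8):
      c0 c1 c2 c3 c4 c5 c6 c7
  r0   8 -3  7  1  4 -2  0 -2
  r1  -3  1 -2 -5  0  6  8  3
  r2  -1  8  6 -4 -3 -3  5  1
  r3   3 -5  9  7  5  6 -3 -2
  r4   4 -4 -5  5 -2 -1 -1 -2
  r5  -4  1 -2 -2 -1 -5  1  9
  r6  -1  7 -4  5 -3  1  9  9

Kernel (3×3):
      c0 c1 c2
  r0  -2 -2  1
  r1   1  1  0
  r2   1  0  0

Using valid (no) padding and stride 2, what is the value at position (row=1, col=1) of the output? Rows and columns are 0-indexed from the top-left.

The receptive field on the input at this output position is [6 -4 -3 / 9 7 5 / -5 5 -2]. Elementwise product with the kernel and sum: 6·-2 + -4·-2 + -3·1 + 9·1 + 7·1 + -5·1.

4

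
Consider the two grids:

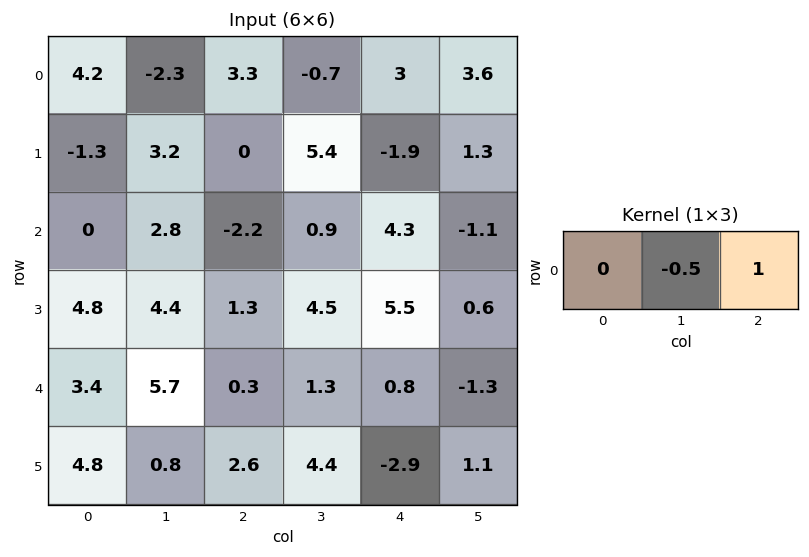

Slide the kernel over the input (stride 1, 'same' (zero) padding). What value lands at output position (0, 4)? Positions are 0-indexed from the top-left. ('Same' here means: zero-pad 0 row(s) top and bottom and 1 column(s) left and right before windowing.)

The receptive field on the zero-padded input at this output position is [-0.7 3 3.6]. Elementwise product with the kernel and sum: 3·-0.5 + 3.6·1.

2.1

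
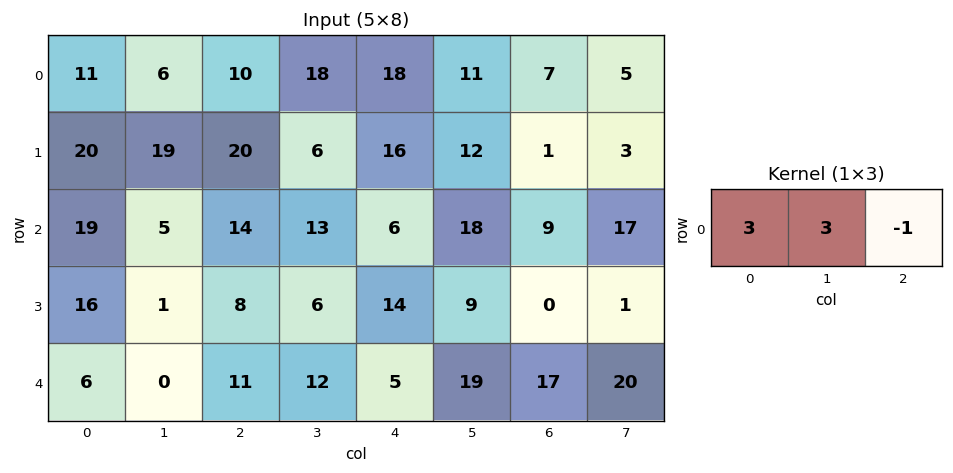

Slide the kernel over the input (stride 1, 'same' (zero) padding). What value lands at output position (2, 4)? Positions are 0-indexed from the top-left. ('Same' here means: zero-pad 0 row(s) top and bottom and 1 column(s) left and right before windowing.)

The receptive field on the zero-padded input at this output position is [13 6 18]. Elementwise product with the kernel and sum: 13·3 + 6·3 + 18·-1.

39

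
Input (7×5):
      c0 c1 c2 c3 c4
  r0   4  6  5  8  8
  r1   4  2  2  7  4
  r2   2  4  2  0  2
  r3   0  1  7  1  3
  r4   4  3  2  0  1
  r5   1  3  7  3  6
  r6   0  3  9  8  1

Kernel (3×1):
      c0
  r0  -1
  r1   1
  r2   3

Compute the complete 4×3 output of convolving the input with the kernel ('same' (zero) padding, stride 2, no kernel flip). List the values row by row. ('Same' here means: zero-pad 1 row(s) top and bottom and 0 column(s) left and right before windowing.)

Output[0,0]: The receptive field on the zero-padded input at this output position is [0 / 4 / 4]. Elementwise product with the kernel and sum: 0·-1 + 4·1 + 4·3.

16 11 20
-2 21 7
7 16 16
-1 2 -5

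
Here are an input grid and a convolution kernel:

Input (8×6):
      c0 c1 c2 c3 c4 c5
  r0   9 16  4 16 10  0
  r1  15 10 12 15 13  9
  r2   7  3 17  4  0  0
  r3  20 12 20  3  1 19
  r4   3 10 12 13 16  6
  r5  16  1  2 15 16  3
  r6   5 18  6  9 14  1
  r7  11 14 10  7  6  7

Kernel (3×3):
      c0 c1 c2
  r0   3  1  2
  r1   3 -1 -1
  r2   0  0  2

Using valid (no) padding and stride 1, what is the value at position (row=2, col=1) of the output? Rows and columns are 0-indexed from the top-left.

73

The receptive field on the input at this output position is [3 17 4 / 12 20 3 / 10 12 13]. Elementwise product with the kernel and sum: 3·3 + 17·1 + 4·2 + 12·3 + 20·-1 + 3·-1 + 13·2.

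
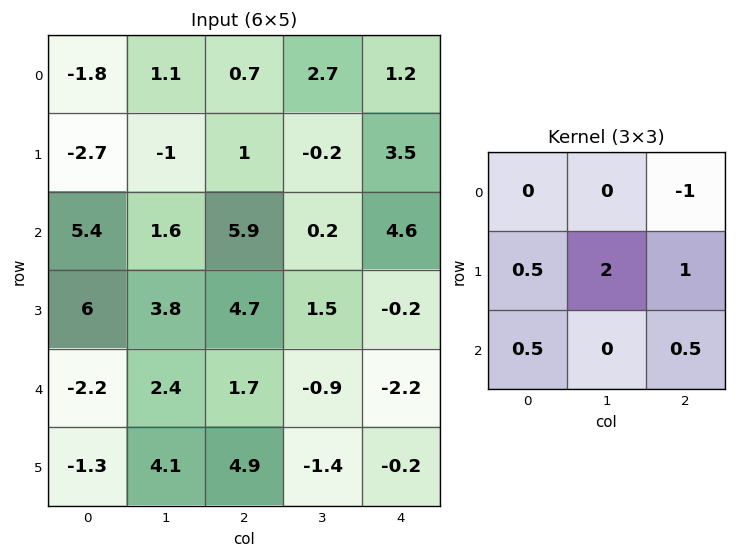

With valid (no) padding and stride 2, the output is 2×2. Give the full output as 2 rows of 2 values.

Output[0,0]: The receptive field on the input at this output position is [-1.8 1.1 0.7 / -2.7 -1 1 / 5.4 1.6 5.9]. Elementwise product with the kernel and sum: 0.7·-1 + -2.7·0.5 + -1·2 + 1·1 + 5.4·0.5 + 5.9·0.5.

2.6 7.65
9.15 0.3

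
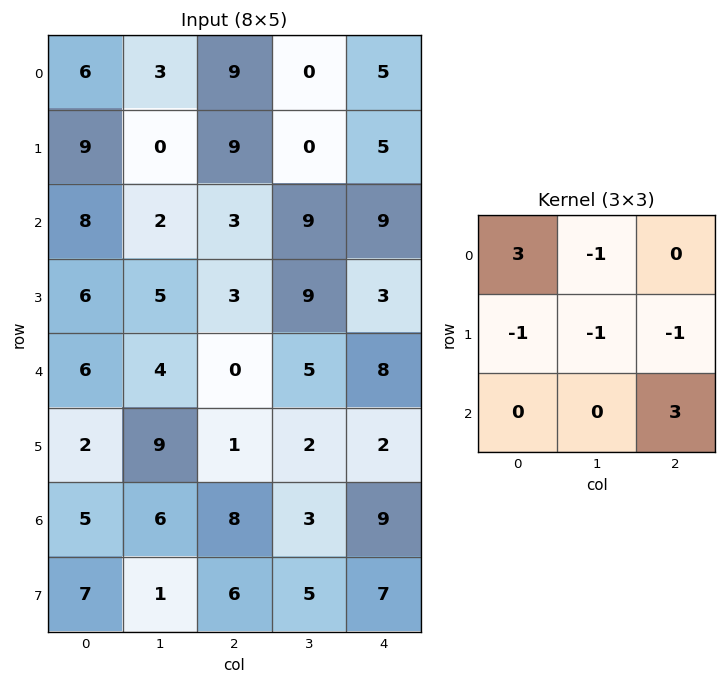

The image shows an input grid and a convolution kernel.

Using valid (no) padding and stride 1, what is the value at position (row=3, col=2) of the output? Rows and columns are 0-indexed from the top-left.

The receptive field on the input at this output position is [3 9 3 / 0 5 8 / 1 2 2]. Elementwise product with the kernel and sum: 3·3 + 9·-1 + 0·-1 + 5·-1 + 8·-1 + 2·3.

-7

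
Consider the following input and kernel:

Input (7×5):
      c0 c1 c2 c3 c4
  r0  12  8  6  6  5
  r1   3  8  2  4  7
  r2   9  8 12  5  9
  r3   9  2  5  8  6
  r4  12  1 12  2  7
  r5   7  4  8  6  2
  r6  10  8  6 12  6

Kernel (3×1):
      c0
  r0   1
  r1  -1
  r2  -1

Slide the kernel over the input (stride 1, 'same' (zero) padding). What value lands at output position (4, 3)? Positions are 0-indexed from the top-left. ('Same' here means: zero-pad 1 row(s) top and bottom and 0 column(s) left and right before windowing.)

The receptive field on the zero-padded input at this output position is [8 / 2 / 6]. Elementwise product with the kernel and sum: 8·1 + 2·-1 + 6·-1.

0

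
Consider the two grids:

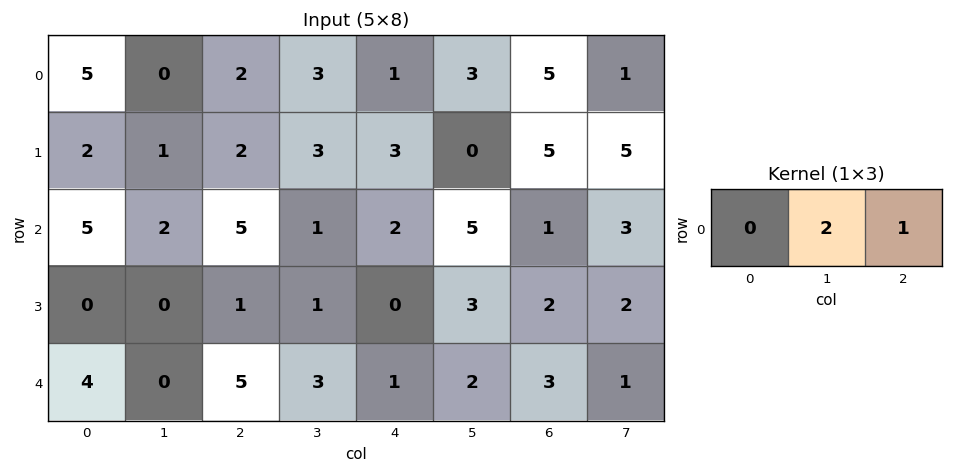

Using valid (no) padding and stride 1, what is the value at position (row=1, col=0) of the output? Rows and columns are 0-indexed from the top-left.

4

The receptive field on the input at this output position is [2 1 2]. Elementwise product with the kernel and sum: 1·2 + 2·1.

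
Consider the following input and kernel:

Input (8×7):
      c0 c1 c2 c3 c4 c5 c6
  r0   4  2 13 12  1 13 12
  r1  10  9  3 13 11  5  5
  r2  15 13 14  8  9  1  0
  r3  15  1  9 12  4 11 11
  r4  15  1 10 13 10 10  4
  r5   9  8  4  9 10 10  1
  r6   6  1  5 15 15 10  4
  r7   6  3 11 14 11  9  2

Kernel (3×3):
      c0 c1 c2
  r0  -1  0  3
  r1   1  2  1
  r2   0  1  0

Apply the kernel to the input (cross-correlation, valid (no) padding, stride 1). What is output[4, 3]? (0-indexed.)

71

The receptive field on the input at this output position is [13 10 10 / 9 10 10 / 15 15 10]. Elementwise product with the kernel and sum: 13·-1 + 10·3 + 9·1 + 10·2 + 10·1 + 15·1.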